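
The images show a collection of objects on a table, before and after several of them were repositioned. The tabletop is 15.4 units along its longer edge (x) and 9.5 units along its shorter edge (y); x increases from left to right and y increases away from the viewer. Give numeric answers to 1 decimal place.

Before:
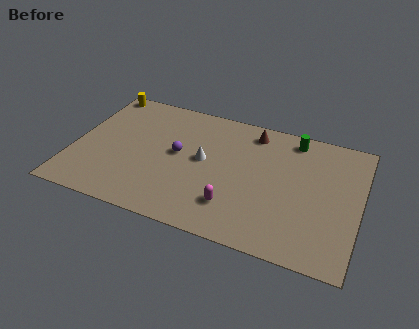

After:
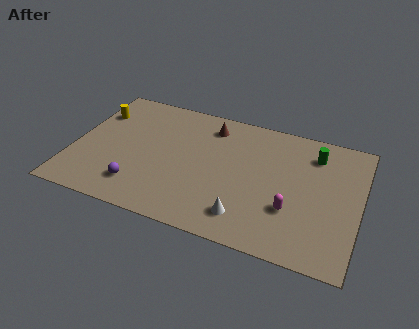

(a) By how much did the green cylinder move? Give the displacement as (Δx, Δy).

(1.2, -0.8)

The green cylinder was at about (11.6, 8.3) and moved to about (12.8, 7.5).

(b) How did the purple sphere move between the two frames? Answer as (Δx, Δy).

(-1.8, -3.1)

The purple sphere was at about (5.6, 5.1) and moved to about (3.8, 2.0).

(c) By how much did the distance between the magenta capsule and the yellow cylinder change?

+1.4

They were about 10.2 units apart before and 11.6 after — 1.4 units further apart.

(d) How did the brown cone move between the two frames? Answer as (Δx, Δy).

(-2.3, -0.3)

The brown cone was at about (9.4, 8.1) and moved to about (7.1, 7.8).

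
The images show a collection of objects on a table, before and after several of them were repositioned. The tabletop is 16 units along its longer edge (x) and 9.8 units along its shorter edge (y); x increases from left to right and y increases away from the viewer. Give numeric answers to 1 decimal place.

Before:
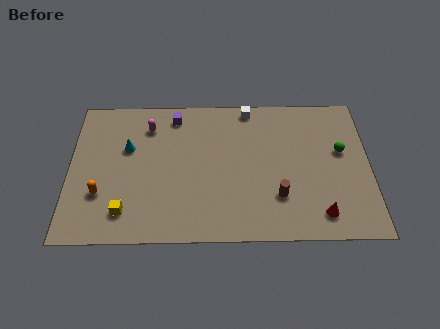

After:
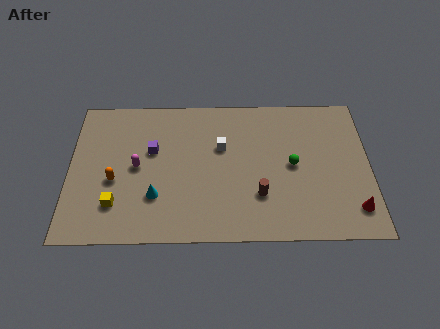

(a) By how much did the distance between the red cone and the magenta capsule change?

+0.9

They were about 11.0 units apart before and 11.9 after — 0.9 units further apart.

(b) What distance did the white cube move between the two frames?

3.1

From (9.6, 8.9) to (8.1, 6.2), the white cube covered √(1.5² + 2.7²) ≈ 3.1 units.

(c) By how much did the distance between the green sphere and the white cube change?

-1.8

Before: roughly 5.8 units apart; after: 4.0. That's 1.8 units closer together.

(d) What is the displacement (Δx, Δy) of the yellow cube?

(-0.5, 0.5)

The yellow cube started near (3.0, 1.9) and ended near (2.5, 2.4).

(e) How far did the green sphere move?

2.8

The green sphere was near (14.5, 5.8) before and (11.9, 4.9) after, so it travelled √(2.6² + 0.9²) ≈ 2.8 units.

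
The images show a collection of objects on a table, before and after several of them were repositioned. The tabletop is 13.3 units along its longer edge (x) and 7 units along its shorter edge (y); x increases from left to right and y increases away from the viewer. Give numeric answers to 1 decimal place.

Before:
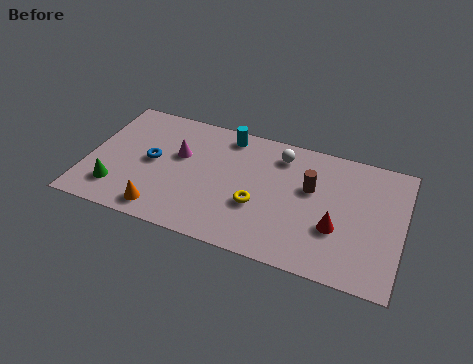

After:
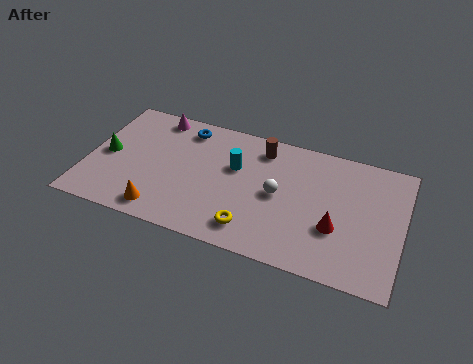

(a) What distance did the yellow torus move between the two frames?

1.3

The yellow torus moved from about (7.3, 2.6) to (7.2, 1.3), a distance of √(0.1² + 1.3²) ≈ 1.3.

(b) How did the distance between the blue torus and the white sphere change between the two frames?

-0.9

The distance was about 5.7 in the first image and 4.8 in the second, so they moved 0.9 units closer together.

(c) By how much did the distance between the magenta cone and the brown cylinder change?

-1.0

The distance was about 5.6 in the first image and 4.6 in the second, so they moved 1.0 units closer together.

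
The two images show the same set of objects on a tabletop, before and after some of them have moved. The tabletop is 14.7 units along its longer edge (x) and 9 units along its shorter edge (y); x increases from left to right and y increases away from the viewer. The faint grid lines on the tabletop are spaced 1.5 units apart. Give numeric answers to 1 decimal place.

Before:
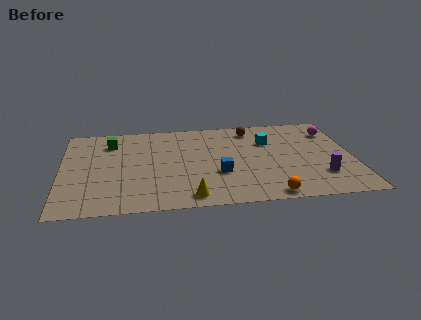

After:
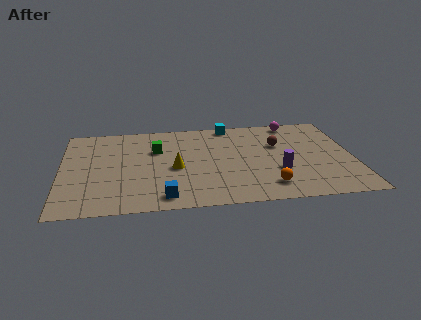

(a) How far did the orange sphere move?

0.9

The orange sphere moved from about (10.3, 0.8) to (10.3, 1.7), a distance of √(0.0² + 0.9²) ≈ 0.9.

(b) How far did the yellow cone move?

3.0

The yellow cone was near (6.4, 1.1) before and (5.7, 4.0) after, so it travelled √(0.7² + 2.9²) ≈ 3.0 units.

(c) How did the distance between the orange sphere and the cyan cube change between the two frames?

+1.3

Before: roughly 5.4 units apart; after: 6.7. That's 1.3 units further apart.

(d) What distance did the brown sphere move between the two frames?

2.2

From (9.7, 7.6) to (11.0, 5.8), the brown sphere covered √(1.3² + 1.8²) ≈ 2.2 units.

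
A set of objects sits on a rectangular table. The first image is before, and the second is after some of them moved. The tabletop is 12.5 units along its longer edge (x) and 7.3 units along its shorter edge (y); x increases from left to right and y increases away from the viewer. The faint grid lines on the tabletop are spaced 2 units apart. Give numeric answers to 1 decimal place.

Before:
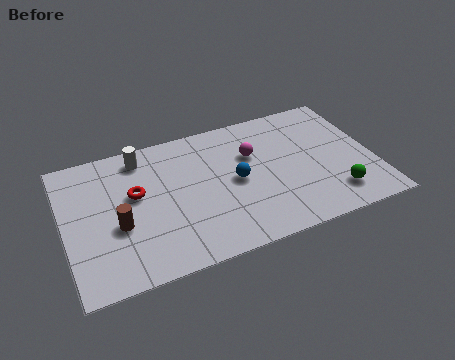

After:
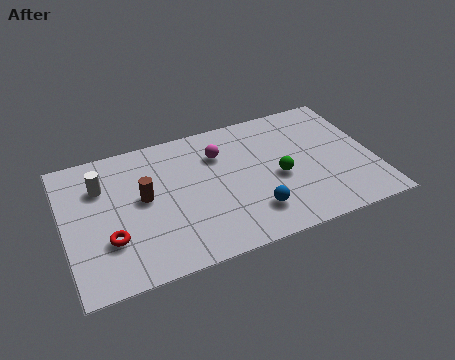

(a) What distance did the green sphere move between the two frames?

2.7

The green sphere moved from about (10.7, 1.5) to (8.6, 3.2), a distance of √(2.1² + 1.7²) ≈ 2.7.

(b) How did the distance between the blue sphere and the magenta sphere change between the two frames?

+2.3

The distance was about 1.4 in the first image and 3.7 in the second, so they moved 2.3 units further apart.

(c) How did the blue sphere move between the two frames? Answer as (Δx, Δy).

(0.5, -1.9)

The blue sphere started near (6.9, 3.6) and ended near (7.4, 1.7).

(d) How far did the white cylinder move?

2.0

The white cylinder was near (3.3, 6.2) before and (1.6, 5.2) after, so it travelled √(1.7² + 1.0²) ≈ 2.0 units.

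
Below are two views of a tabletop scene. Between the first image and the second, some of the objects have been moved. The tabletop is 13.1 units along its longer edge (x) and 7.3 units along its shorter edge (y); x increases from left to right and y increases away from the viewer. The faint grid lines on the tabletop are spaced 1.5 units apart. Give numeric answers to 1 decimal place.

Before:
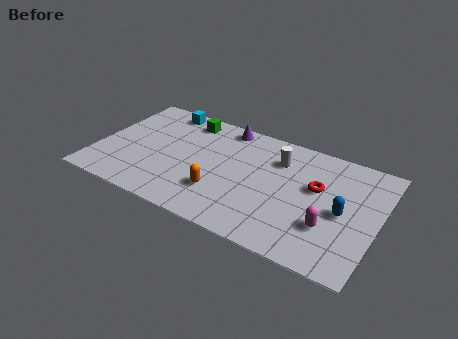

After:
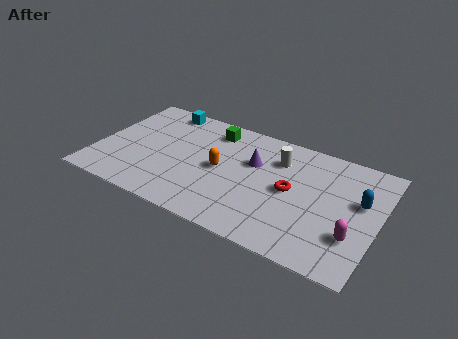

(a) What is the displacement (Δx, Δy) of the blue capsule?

(0.7, 1.0)

The blue capsule started near (11.5, 3.4) and ended near (12.2, 4.4).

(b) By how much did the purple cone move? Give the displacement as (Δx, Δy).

(1.6, -1.8)

From the two frames, the purple cone sits at roughly (5.6, 6.5) before and (7.2, 4.7) after.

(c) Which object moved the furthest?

the purple cone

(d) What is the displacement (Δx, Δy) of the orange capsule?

(-0.2, 1.5)

The orange capsule was at about (6.0, 2.1) and moved to about (5.8, 3.6).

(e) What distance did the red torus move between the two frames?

1.3

The red torus was near (10.2, 4.4) before and (9.1, 3.7) after, so it travelled √(1.1² + 0.7²) ≈ 1.3 units.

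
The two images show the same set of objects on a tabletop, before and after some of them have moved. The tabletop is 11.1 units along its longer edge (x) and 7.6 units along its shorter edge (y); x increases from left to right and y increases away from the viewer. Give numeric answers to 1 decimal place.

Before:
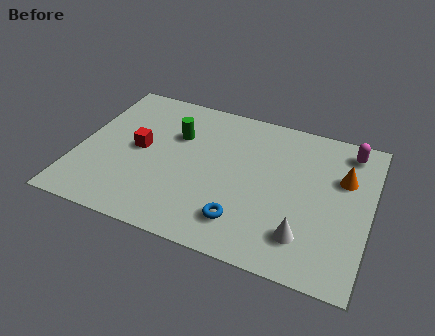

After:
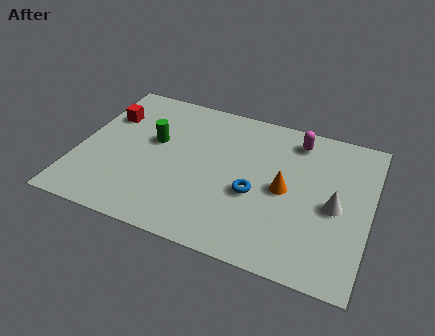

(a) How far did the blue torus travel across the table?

1.5

From (6.5, 1.6) to (6.8, 3.1), the blue torus covered √(0.3² + 1.5²) ≈ 1.5 units.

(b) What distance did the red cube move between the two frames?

2.0

From (2.3, 3.9) to (0.9, 5.3), the red cube covered √(1.4² + 1.4²) ≈ 2.0 units.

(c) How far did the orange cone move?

2.5

The orange cone moved from about (10.0, 5.0) to (7.9, 3.7), a distance of √(2.1² + 1.3²) ≈ 2.5.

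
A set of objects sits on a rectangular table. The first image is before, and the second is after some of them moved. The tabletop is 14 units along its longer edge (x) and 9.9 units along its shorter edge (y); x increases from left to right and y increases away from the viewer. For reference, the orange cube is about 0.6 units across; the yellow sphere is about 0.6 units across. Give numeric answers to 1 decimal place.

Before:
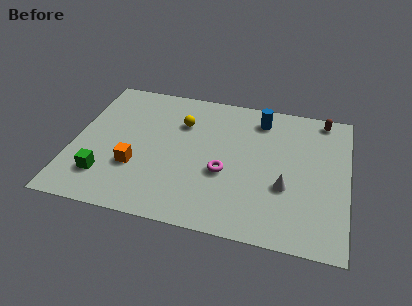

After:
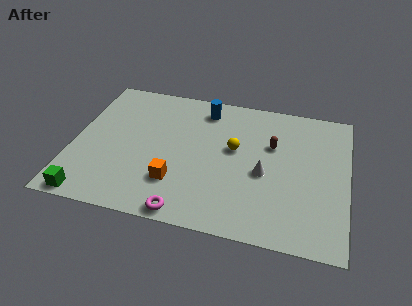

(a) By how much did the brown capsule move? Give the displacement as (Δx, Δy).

(-2.5, -2.5)

The brown capsule started near (12.6, 8.9) and ended near (10.1, 6.4).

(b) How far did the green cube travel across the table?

1.6

From (1.8, 2.3) to (1.2, 0.8), the green cube covered √(0.6² + 1.5²) ≈ 1.6 units.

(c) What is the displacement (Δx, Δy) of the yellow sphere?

(2.8, -1.3)

The yellow sphere started near (5.4, 7.0) and ended near (8.2, 5.7).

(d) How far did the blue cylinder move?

2.9

From (9.4, 8.2) to (6.5, 8.3), the blue cylinder covered √(2.9² + 0.1²) ≈ 2.9 units.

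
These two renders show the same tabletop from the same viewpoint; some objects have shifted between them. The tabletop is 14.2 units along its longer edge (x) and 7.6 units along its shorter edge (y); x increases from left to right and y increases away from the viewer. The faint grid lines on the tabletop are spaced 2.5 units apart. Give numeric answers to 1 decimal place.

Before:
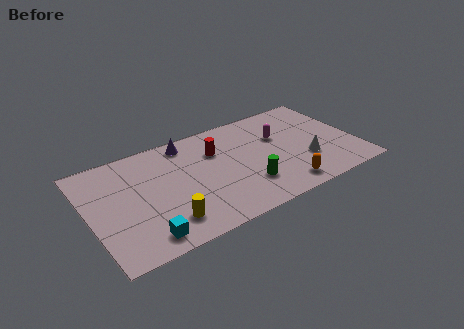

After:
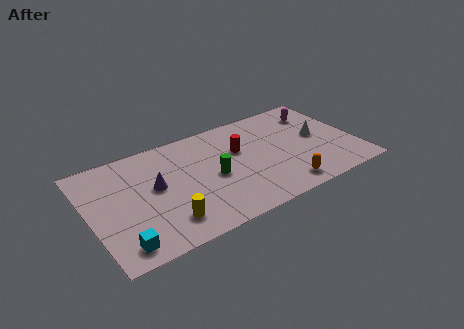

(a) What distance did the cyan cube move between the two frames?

1.2

The cyan cube was near (2.5, 1.1) before and (1.3, 1.1) after, so it travelled √(1.2² + 0.0²) ≈ 1.2 units.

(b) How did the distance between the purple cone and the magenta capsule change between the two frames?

+4.2

They were about 5.1 units apart before and 9.3 after — 4.2 units further apart.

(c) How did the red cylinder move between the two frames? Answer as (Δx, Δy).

(1.2, -0.5)

The red cylinder started near (6.9, 5.3) and ended near (8.1, 4.8).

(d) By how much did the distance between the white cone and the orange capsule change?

+1.7

The distance was about 2.1 in the first image and 3.8 in the second, so they moved 1.7 units further apart.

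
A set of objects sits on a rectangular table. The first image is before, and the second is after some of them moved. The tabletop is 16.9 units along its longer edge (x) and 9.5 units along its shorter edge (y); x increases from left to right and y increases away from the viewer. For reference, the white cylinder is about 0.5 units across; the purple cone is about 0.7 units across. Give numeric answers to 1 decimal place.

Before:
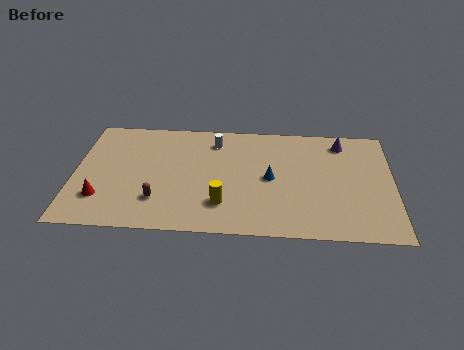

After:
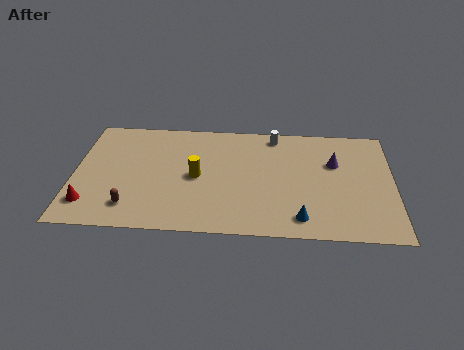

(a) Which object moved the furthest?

the blue cone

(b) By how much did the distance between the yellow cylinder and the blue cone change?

+2.9

The distance was about 3.4 in the first image and 6.3 in the second, so they moved 2.9 units further apart.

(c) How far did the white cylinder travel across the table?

3.3

The white cylinder moved from about (7.4, 7.7) to (10.6, 8.4), a distance of √(3.2² + 0.7²) ≈ 3.3.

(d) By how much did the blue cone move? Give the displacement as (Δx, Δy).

(1.6, -3.2)

From the two frames, the blue cone sits at roughly (10.4, 4.7) before and (12.0, 1.5) after.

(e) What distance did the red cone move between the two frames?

0.8

From (1.5, 2.5) to (0.9, 2.0), the red cone covered √(0.6² + 0.5²) ≈ 0.8 units.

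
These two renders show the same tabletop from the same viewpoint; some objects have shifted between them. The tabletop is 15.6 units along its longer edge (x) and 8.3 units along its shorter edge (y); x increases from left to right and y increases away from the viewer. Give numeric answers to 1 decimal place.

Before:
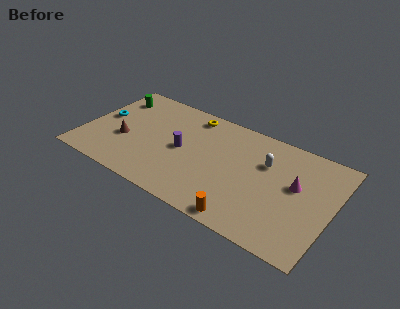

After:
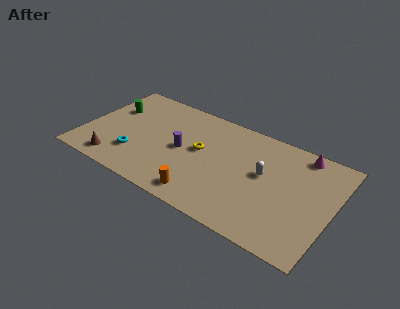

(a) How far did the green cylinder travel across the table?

1.0

The green cylinder moved from about (1.3, 6.5) to (1.4, 5.5), a distance of √(0.1² + 1.0²) ≈ 1.0.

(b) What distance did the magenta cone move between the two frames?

2.6

The magenta cone was near (13.3, 4.8) before and (13.3, 7.4) after, so it travelled √(0.0² + 2.6²) ≈ 2.6 units.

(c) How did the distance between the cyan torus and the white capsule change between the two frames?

-2.2

The distance was about 10.4 in the first image and 8.2 in the second, so they moved 2.2 units closer together.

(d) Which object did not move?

the purple cylinder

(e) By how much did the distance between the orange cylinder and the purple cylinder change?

-2.2

They were about 5.6 units apart before and 3.4 after — 2.2 units closer together.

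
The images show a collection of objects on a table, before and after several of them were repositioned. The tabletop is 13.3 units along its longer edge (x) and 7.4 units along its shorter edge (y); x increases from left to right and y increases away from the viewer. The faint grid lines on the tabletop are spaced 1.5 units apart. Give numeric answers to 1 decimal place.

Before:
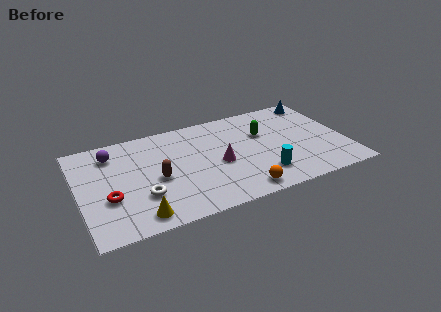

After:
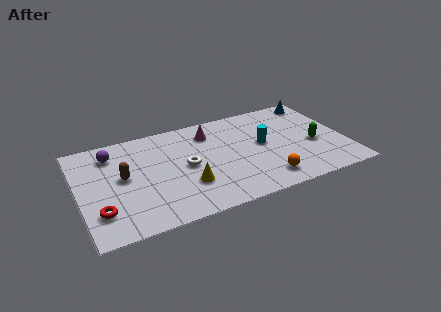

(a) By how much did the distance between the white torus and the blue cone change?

-2.7

The distance was about 10.2 in the first image and 7.5 in the second, so they moved 2.7 units closer together.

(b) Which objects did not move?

the purple sphere and the blue cone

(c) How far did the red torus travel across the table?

0.9

The red torus moved from about (1.4, 2.7) to (0.9, 1.9), a distance of √(0.5² + 0.8²) ≈ 0.9.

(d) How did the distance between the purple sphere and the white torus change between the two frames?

+0.3

The distance was about 3.8 in the first image and 4.1 in the second, so they moved 0.3 units further apart.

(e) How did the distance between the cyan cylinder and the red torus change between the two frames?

+1.0

They were about 7.6 units apart before and 8.6 after — 1.0 units further apart.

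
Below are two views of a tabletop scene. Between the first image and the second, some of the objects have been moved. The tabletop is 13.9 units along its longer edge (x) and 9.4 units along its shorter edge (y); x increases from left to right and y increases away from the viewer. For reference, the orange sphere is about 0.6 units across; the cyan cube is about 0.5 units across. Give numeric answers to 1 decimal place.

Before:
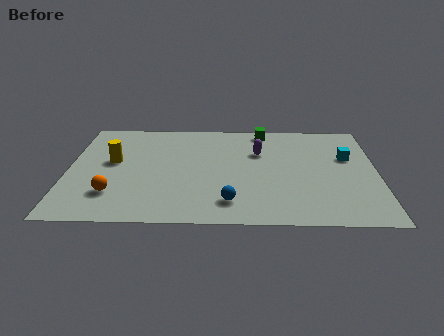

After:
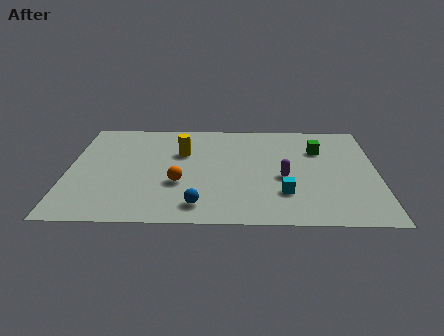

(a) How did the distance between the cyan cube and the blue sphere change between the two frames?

-2.7

They were about 6.7 units apart before and 4.0 after — 2.7 units closer together.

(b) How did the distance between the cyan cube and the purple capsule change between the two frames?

-2.6

Before: roughly 4.0 units apart; after: 1.4. That's 2.6 units closer together.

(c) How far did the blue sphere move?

1.4

The blue sphere was near (7.3, 1.8) before and (5.9, 1.5) after, so it travelled √(1.4² + 0.3²) ≈ 1.4 units.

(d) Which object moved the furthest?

the cyan cube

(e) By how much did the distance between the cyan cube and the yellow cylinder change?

-4.8

The distance was about 10.6 in the first image and 5.8 in the second, so they moved 4.8 units closer together.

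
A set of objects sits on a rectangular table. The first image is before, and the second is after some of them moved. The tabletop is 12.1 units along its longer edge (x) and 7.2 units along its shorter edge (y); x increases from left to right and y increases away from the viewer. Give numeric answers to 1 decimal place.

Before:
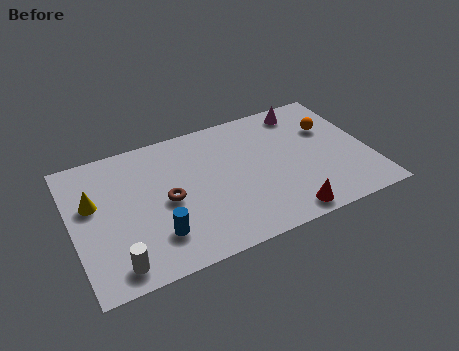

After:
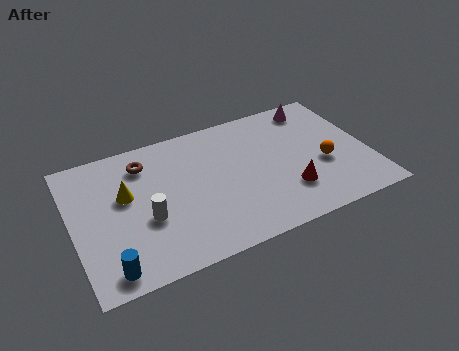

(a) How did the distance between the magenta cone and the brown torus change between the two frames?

+0.6

Before: roughly 6.6 units apart; after: 7.2. That's 0.6 units further apart.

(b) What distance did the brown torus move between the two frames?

2.4

From (3.8, 3.4) to (3.1, 5.7), the brown torus covered √(0.7² + 2.3²) ≈ 2.4 units.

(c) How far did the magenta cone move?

0.5

From (9.8, 6.2) to (10.3, 6.2), the magenta cone covered √(0.5² + 0.0²) ≈ 0.5 units.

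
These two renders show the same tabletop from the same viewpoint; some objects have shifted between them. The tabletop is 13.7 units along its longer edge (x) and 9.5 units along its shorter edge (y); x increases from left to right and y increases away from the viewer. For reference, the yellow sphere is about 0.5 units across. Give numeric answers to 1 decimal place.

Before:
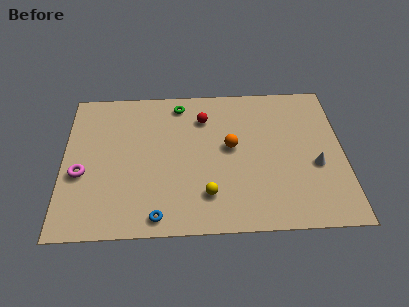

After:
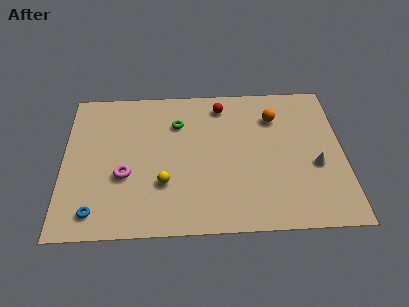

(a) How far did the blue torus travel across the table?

3.0

The blue torus moved from about (4.6, 1.0) to (1.6, 1.4), a distance of √(3.0² + 0.4²) ≈ 3.0.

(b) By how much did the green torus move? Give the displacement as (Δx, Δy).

(-0.1, -1.3)

The green torus was at about (5.7, 8.2) and moved to about (5.6, 6.9).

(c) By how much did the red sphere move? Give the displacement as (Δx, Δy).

(0.9, 0.8)

The red sphere started near (6.9, 7.2) and ended near (7.8, 8.0).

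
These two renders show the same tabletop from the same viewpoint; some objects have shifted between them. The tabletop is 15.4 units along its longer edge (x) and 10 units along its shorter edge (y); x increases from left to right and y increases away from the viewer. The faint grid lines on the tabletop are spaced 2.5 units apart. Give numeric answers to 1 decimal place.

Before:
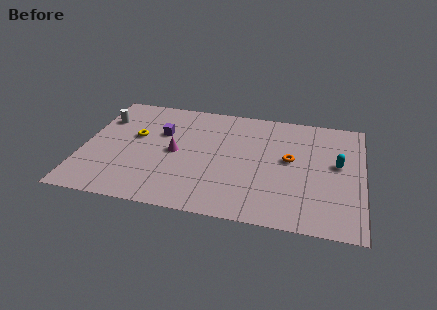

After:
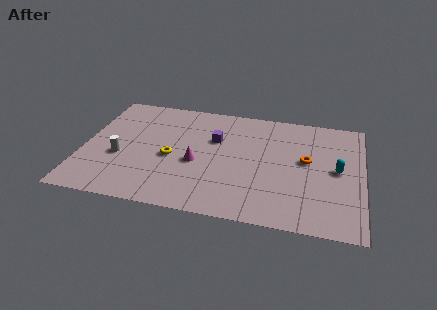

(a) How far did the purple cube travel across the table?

3.0

The purple cube moved from about (4.2, 6.5) to (7.2, 6.5), a distance of √(3.0² + 0.0²) ≈ 3.0.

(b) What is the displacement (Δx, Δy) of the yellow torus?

(2.1, -1.5)

The yellow torus started near (2.8, 5.9) and ended near (4.9, 4.4).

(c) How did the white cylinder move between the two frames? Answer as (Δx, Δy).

(1.2, -3.3)

The white cylinder started near (0.9, 7.2) and ended near (2.1, 3.9).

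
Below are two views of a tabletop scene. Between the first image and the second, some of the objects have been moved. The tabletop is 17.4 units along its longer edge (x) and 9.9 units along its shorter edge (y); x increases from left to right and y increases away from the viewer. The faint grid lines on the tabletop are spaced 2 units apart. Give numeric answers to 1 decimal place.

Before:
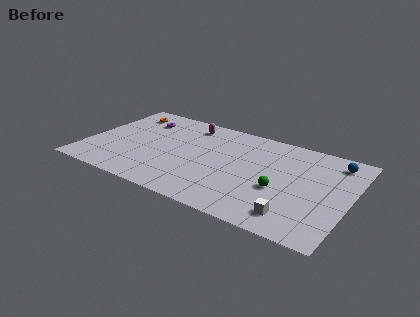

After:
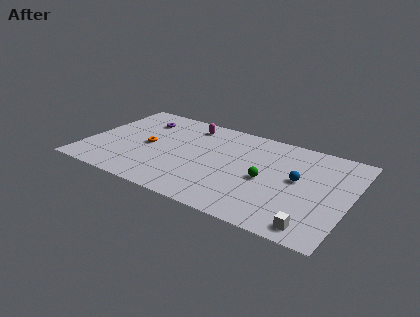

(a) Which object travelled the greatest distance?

the orange torus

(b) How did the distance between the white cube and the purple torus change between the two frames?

+1.4

They were about 12.6 units apart before and 14.0 after — 1.4 units further apart.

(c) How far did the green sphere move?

1.2

From (13.0, 3.9) to (12.0, 4.5), the green sphere covered √(1.0² + 0.6²) ≈ 1.2 units.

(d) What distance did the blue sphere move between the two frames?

3.6

The blue sphere moved from about (16.1, 8.3) to (14.0, 5.4), a distance of √(2.1² + 2.9²) ≈ 3.6.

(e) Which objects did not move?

the magenta capsule and the purple torus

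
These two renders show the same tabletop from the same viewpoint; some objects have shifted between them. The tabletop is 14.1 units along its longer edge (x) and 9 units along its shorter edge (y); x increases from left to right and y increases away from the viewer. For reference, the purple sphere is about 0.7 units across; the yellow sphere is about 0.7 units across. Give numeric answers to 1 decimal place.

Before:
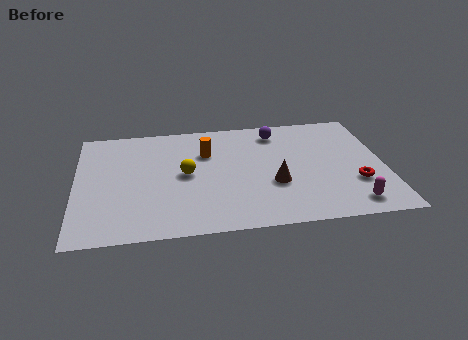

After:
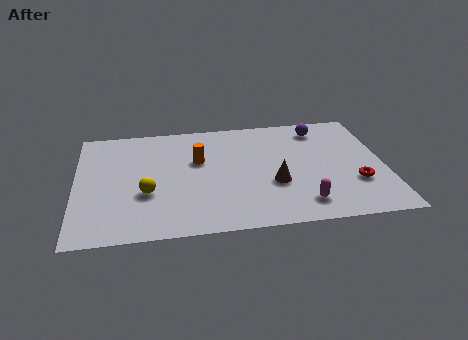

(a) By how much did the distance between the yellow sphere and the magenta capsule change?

-0.9

They were about 8.1 units apart before and 7.2 after — 0.9 units closer together.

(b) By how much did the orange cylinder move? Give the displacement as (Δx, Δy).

(-0.4, -0.6)

The orange cylinder started near (6.0, 6.2) and ended near (5.6, 5.6).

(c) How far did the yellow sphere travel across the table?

2.2

The yellow sphere moved from about (5.0, 4.6) to (3.2, 3.3), a distance of √(1.8² + 1.3²) ≈ 2.2.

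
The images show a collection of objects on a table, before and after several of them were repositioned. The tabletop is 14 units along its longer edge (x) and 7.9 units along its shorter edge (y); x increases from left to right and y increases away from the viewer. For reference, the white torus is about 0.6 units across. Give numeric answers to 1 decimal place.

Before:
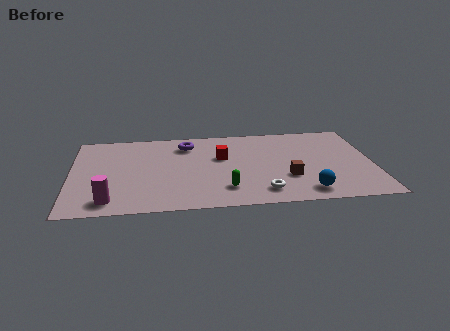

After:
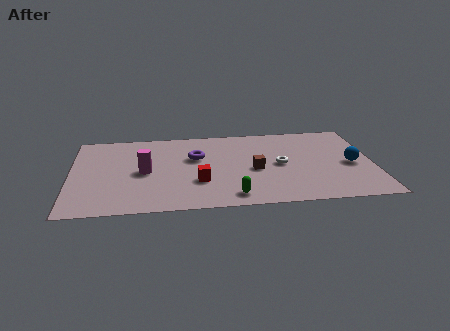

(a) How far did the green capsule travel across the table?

0.8

The green capsule was near (7.1, 1.8) before and (7.4, 1.1) after, so it travelled √(0.3² + 0.7²) ≈ 0.8 units.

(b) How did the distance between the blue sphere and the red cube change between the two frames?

+1.9

They were about 5.3 units apart before and 7.2 after — 1.9 units further apart.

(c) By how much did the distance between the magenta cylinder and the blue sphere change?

+0.6

They were about 9.0 units apart before and 9.6 after — 0.6 units further apart.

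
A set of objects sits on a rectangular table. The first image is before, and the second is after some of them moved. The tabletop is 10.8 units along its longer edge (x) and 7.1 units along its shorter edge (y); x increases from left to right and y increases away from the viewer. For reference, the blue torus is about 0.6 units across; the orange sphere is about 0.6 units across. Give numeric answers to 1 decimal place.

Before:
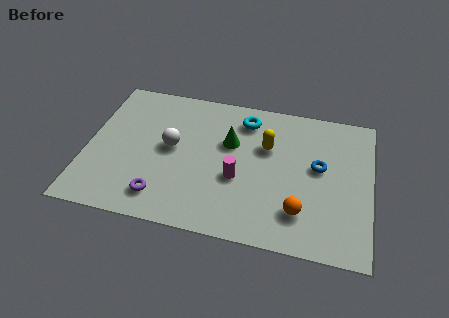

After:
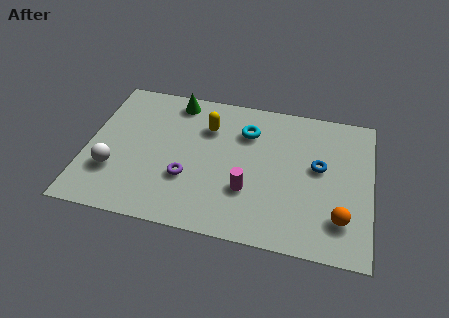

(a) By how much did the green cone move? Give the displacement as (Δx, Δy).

(-2.2, 1.7)

The green cone started near (5.4, 4.5) and ended near (3.2, 6.2).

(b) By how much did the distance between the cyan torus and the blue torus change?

-0.4

The distance was about 3.4 in the first image and 3.0 in the second, so they moved 0.4 units closer together.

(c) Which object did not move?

the blue torus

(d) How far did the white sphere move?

2.6

From (3.2, 3.8) to (1.1, 2.2), the white sphere covered √(2.1² + 1.6²) ≈ 2.6 units.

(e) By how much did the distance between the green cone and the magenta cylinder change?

+3.2

The distance was about 1.7 in the first image and 4.9 in the second, so they moved 3.2 units further apart.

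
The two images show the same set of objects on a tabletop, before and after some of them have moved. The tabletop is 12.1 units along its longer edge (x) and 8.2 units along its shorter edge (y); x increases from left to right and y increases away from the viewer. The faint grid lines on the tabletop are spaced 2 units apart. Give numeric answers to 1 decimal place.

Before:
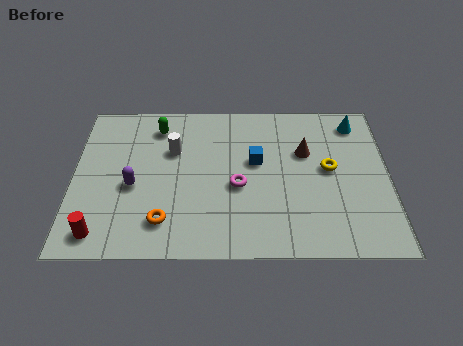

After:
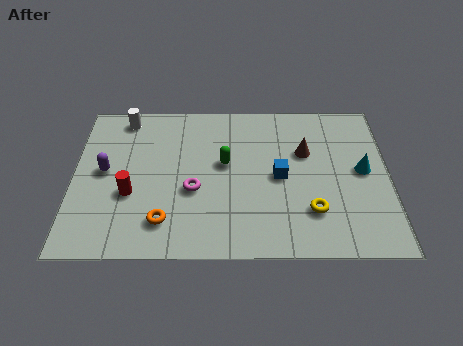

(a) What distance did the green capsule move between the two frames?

3.3

From (3.2, 6.7) to (5.8, 4.7), the green capsule covered √(2.6² + 2.0²) ≈ 3.3 units.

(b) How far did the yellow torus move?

2.3

From (9.8, 4.4) to (9.1, 2.2), the yellow torus covered √(0.7² + 2.2²) ≈ 2.3 units.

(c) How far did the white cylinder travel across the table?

2.6

From (3.8, 5.4) to (1.9, 7.2), the white cylinder covered √(1.9² + 1.8²) ≈ 2.6 units.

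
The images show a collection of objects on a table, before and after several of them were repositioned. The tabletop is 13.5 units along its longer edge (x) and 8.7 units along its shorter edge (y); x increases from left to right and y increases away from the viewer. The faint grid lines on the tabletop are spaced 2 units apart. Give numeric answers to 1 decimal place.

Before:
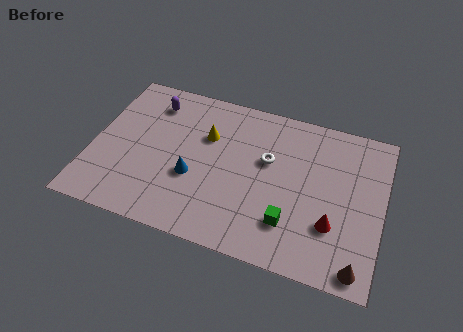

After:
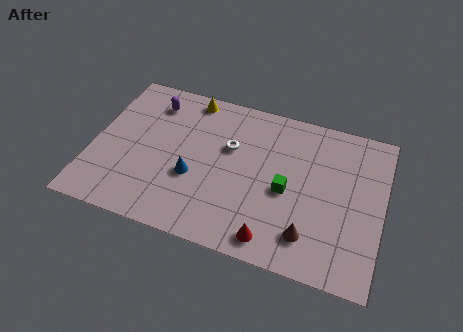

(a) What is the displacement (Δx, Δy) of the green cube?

(-0.3, 1.7)

From the two frames, the green cube sits at roughly (9.4, 2.2) before and (9.1, 3.9) after.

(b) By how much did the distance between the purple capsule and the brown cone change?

-2.4

The distance was about 11.8 in the first image and 9.4 in the second, so they moved 2.4 units closer together.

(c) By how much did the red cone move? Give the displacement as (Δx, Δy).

(-2.6, -1.6)

The red cone was at about (11.3, 2.7) and moved to about (8.7, 1.1).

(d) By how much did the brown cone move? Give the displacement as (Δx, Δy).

(-2.3, 0.9)

From the two frames, the brown cone sits at roughly (12.6, 0.9) before and (10.3, 1.8) after.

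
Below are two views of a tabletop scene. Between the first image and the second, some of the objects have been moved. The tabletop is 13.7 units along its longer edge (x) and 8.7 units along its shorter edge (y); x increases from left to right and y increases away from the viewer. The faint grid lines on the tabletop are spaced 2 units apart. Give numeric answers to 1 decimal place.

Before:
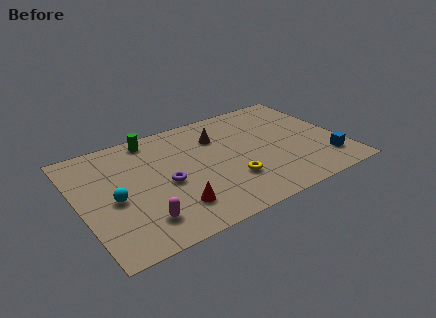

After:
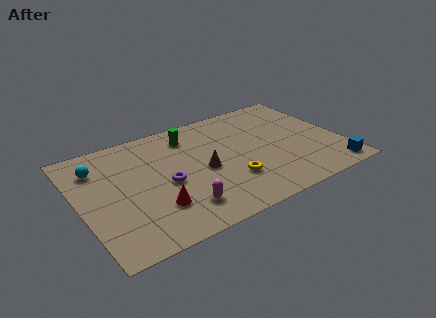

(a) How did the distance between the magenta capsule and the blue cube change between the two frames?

-1.8

Before: roughly 9.8 units apart; after: 8.0. That's 1.8 units closer together.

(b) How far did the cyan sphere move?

2.7

The cyan sphere moved from about (1.7, 3.9) to (1.2, 6.6), a distance of √(0.5² + 2.7²) ≈ 2.7.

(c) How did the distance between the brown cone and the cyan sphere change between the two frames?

-0.5

Before: roughly 6.3 units apart; after: 5.8. That's 0.5 units closer together.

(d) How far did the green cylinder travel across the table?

2.0

The green cylinder was near (4.2, 7.7) before and (6.1, 7.0) after, so it travelled √(1.9² + 0.7²) ≈ 2.0 units.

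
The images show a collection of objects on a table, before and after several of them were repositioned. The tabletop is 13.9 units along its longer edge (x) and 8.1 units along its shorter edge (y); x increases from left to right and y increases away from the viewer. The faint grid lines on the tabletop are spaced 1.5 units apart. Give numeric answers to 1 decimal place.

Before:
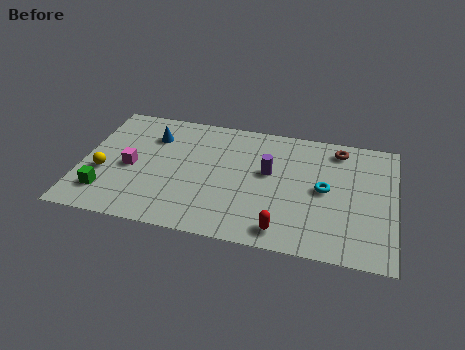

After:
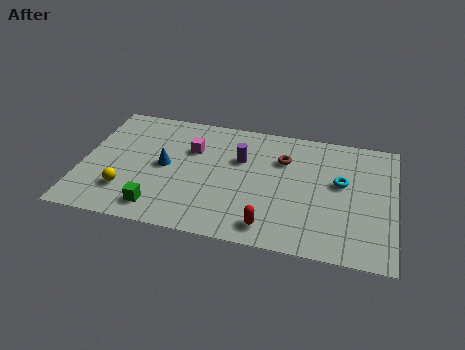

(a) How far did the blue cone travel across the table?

2.0

From (3.0, 6.0) to (3.7, 4.1), the blue cone covered √(0.7² + 1.9²) ≈ 2.0 units.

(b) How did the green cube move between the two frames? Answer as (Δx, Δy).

(2.4, -0.5)

The green cube was at about (1.2, 1.8) and moved to about (3.6, 1.3).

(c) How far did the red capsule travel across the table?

0.6

From (9.1, 1.1) to (8.5, 1.2), the red capsule covered √(0.6² + 0.1²) ≈ 0.6 units.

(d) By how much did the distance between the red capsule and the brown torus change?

-1.7

They were about 6.2 units apart before and 4.5 after — 1.7 units closer together.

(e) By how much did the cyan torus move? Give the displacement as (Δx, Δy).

(0.7, 0.6)

From the two frames, the cyan torus sits at roughly (10.8, 4.1) before and (11.5, 4.7) after.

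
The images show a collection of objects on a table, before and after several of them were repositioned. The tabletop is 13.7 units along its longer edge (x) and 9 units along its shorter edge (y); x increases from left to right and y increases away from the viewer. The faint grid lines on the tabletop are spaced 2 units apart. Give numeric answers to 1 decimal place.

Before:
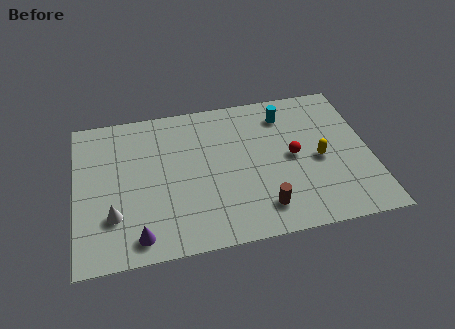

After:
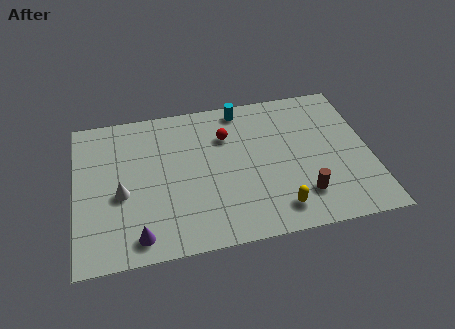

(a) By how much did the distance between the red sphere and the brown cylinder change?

+2.2

The distance was about 3.2 in the first image and 5.4 in the second, so they moved 2.2 units further apart.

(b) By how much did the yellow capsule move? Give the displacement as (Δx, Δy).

(-2.1, -2.6)

The yellow capsule started near (11.3, 4.1) and ended near (9.2, 1.5).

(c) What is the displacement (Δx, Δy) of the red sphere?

(-3.0, 1.9)

The red sphere started near (10.1, 4.5) and ended near (7.1, 6.4).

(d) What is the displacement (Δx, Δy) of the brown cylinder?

(1.9, 0.4)

From the two frames, the brown cylinder sits at roughly (8.5, 1.7) before and (10.4, 2.1) after.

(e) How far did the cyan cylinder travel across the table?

2.2

The cyan cylinder was near (9.9, 7.2) before and (7.9, 8.0) after, so it travelled √(2.0² + 0.8²) ≈ 2.2 units.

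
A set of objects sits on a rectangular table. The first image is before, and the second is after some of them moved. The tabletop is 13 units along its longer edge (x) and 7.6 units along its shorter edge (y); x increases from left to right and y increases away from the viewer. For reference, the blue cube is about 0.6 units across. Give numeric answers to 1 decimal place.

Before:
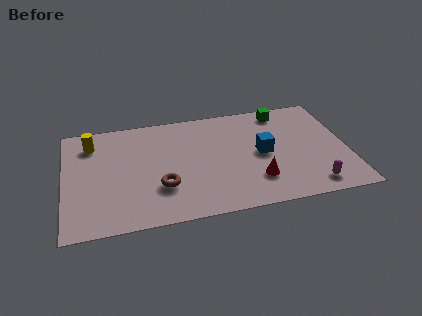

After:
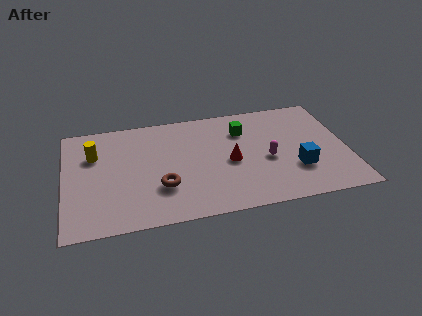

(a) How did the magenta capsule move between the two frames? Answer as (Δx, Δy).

(-1.9, 2.2)

From the two frames, the magenta capsule sits at roughly (11.2, 1.1) before and (9.3, 3.3) after.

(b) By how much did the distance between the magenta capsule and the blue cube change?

-1.8

They were about 3.4 units apart before and 1.6 after — 1.8 units closer together.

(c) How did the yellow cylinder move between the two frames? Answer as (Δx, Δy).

(0.1, -0.8)

The yellow cylinder was at about (1.3, 6.0) and moved to about (1.4, 5.2).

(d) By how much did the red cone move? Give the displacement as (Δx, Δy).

(-1.1, 1.5)

From the two frames, the red cone sits at roughly (8.7, 2.0) before and (7.6, 3.5) after.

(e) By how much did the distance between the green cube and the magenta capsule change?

-3.1

Before: roughly 5.6 units apart; after: 2.5. That's 3.1 units closer together.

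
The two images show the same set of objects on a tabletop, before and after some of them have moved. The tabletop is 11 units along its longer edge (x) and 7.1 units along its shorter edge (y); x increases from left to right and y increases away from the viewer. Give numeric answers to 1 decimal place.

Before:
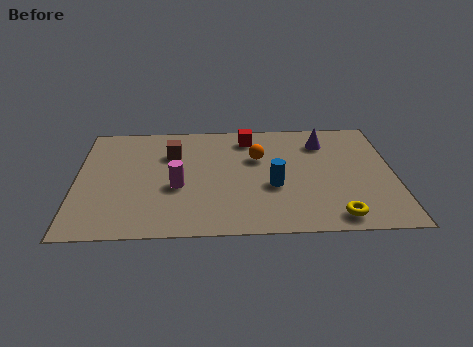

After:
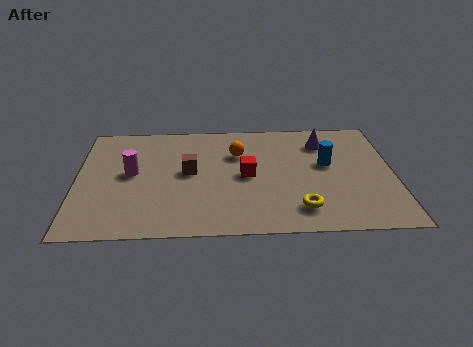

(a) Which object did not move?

the purple cone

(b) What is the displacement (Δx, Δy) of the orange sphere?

(-0.7, 0.3)

From the two frames, the orange sphere sits at roughly (6.3, 4.6) before and (5.6, 4.9) after.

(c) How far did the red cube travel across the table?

2.4

The red cube moved from about (6.0, 5.9) to (5.9, 3.5), a distance of √(0.1² + 2.4²) ≈ 2.4.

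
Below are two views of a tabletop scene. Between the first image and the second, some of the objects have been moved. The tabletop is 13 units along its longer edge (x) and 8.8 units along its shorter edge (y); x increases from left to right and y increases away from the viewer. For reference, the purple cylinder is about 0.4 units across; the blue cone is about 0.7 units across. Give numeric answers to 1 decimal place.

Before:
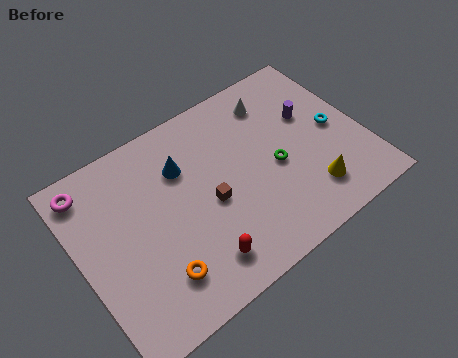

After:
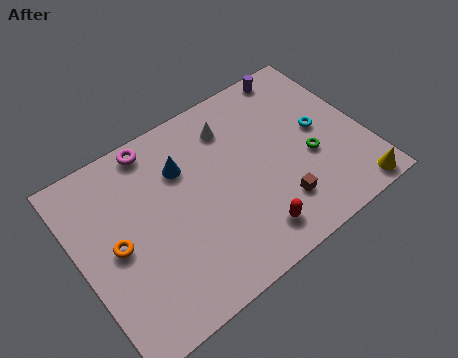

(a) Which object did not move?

the blue cone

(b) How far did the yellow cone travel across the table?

2.1

From (10.1, 1.9) to (11.9, 0.8), the yellow cone covered √(1.8² + 1.1²) ≈ 2.1 units.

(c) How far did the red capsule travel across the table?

2.4

The red capsule moved from about (4.8, 1.6) to (7.2, 1.5), a distance of √(2.4² + 0.1²) ≈ 2.4.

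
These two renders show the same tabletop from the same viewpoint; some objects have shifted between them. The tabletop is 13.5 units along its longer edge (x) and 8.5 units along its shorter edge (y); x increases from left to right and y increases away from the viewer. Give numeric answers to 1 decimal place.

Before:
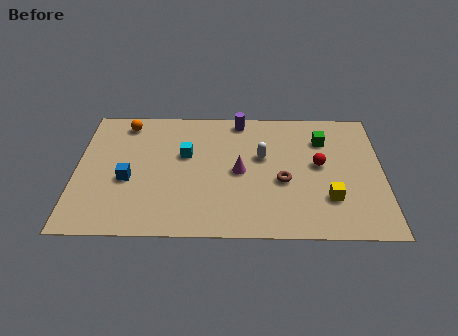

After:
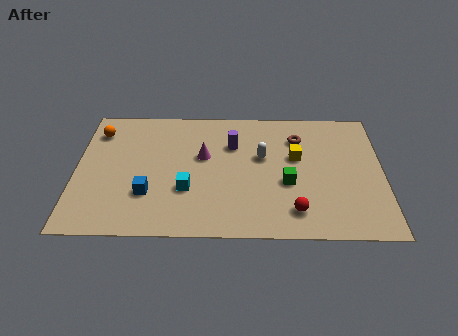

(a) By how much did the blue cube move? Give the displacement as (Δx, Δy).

(0.9, -0.9)

The blue cube started near (2.3, 3.5) and ended near (3.2, 2.6).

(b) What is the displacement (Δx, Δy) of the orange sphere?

(-1.2, -0.6)

The orange sphere was at about (2.1, 7.3) and moved to about (0.9, 6.7).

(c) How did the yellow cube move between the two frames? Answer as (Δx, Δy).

(-1.4, 2.7)

The yellow cube started near (11.1, 2.4) and ended near (9.7, 5.1).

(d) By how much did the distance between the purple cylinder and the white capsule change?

-1.2

The distance was about 2.7 in the first image and 1.5 in the second, so they moved 1.2 units closer together.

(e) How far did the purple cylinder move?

1.7

The purple cylinder moved from about (7.2, 7.6) to (6.9, 5.9), a distance of √(0.3² + 1.7²) ≈ 1.7.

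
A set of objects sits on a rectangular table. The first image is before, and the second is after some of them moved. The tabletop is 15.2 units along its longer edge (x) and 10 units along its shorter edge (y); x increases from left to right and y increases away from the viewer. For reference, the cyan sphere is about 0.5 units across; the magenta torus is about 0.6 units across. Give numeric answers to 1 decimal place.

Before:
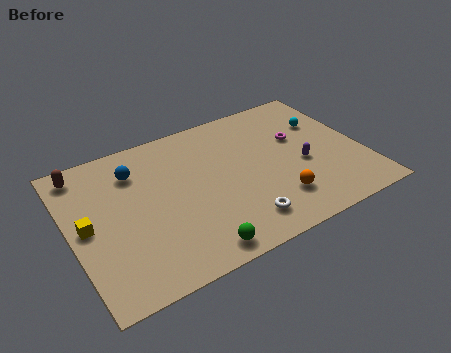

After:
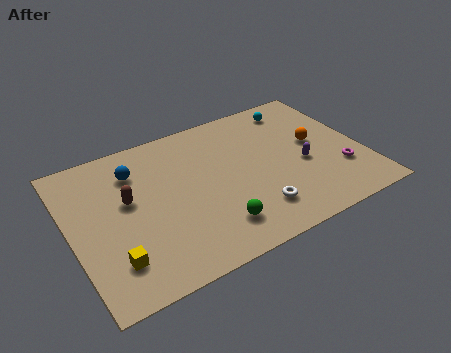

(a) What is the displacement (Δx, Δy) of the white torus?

(0.8, 0.4)

The white torus started near (8.3, 1.8) and ended near (9.1, 2.2).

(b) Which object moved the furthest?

the orange sphere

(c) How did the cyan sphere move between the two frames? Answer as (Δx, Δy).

(-1.2, 1.7)

The cyan sphere was at about (13.6, 6.8) and moved to about (12.4, 8.5).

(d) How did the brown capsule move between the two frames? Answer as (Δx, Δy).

(2.0, -2.9)

The brown capsule was at about (1.0, 8.7) and moved to about (3.0, 5.8).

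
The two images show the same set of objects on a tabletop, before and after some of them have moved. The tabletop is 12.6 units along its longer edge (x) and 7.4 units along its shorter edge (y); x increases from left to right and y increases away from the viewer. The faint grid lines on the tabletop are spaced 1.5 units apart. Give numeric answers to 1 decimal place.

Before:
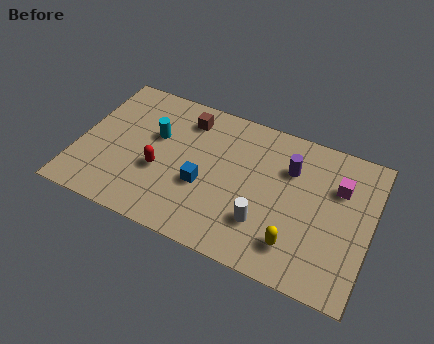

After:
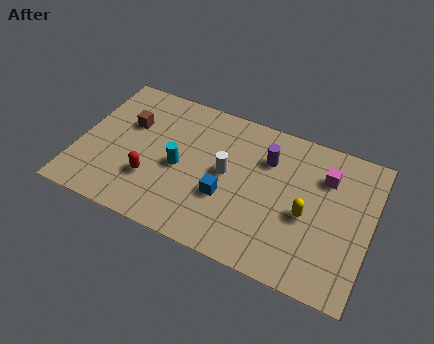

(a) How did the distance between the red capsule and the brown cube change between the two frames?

-0.4

They were about 3.2 units apart before and 2.8 after — 0.4 units closer together.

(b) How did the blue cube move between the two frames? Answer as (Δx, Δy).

(1.0, -0.2)

From the two frames, the blue cube sits at roughly (5.5, 2.9) before and (6.5, 2.7) after.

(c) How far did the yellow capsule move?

1.6

The yellow capsule was near (9.6, 1.6) before and (9.9, 3.2) after, so it travelled √(0.3² + 1.6²) ≈ 1.6 units.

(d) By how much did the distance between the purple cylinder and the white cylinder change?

-1.1

They were about 3.2 units apart before and 2.1 after — 1.1 units closer together.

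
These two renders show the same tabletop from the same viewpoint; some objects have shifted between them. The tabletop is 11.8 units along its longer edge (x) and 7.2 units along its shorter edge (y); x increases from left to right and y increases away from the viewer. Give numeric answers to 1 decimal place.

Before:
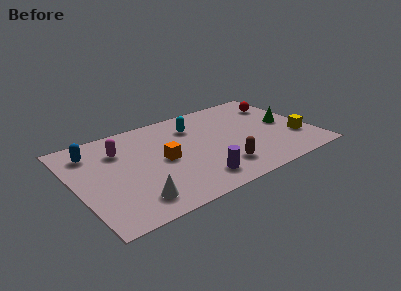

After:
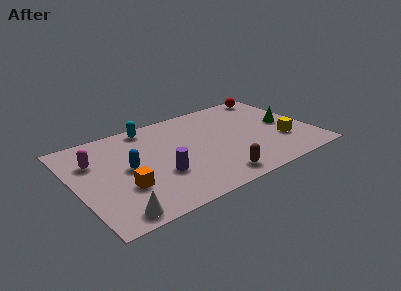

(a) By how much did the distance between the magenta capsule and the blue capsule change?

+0.6

Before: roughly 1.4 units apart; after: 2.0. That's 0.6 units further apart.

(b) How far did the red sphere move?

1.0

The red sphere moved from about (10.7, 5.4) to (10.6, 6.4), a distance of √(0.1² + 1.0²) ≈ 1.0.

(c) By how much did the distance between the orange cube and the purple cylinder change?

-0.8

They were about 2.6 units apart before and 1.8 after — 0.8 units closer together.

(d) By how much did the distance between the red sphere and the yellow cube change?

+0.9

The distance was about 3.2 in the first image and 4.1 in the second, so they moved 0.9 units further apart.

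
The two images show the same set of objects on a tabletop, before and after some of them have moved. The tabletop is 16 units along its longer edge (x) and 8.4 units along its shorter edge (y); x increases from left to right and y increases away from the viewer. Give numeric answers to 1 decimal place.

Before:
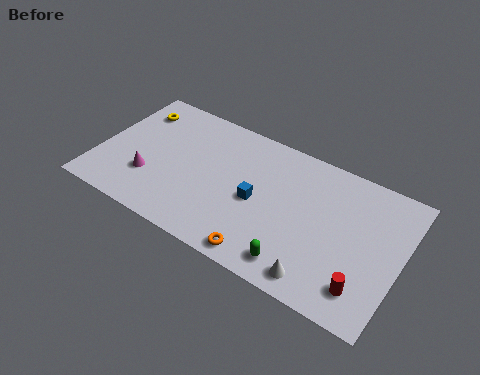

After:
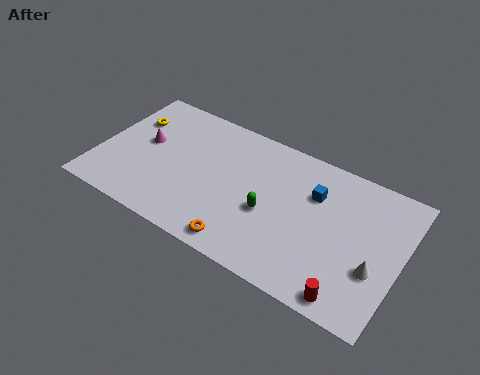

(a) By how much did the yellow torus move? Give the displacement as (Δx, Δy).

(-0.1, -0.7)

From the two frames, the yellow torus sits at roughly (1.4, 6.6) before and (1.3, 5.9) after.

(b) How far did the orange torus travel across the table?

1.1

The orange torus moved from about (9.3, 0.9) to (8.2, 1.0), a distance of √(1.1² + 0.1²) ≈ 1.1.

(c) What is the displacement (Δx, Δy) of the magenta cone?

(-0.6, 2.1)

The magenta cone started near (2.9, 2.6) and ended near (2.3, 4.7).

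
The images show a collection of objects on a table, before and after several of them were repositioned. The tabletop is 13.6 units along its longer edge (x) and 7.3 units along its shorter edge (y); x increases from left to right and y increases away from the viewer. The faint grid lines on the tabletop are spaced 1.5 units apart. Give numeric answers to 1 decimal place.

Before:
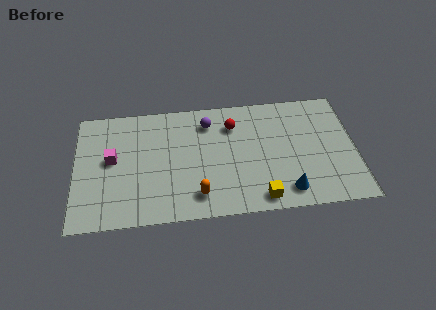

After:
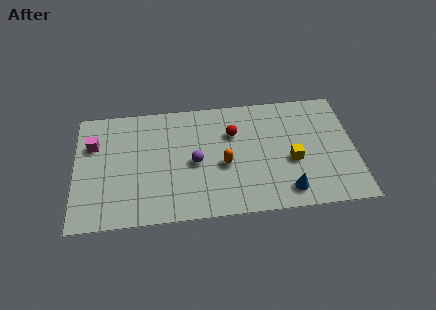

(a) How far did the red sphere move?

0.5

From (7.7, 5.5) to (7.7, 5.0), the red sphere covered √(0.0² + 0.5²) ≈ 0.5 units.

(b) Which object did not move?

the blue cone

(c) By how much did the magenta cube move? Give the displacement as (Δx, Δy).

(-0.9, 1.0)

The magenta cube started near (1.8, 4.0) and ended near (0.9, 5.0).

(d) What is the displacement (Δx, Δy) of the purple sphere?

(-0.7, -2.4)

The purple sphere started near (6.5, 5.8) and ended near (5.8, 3.4).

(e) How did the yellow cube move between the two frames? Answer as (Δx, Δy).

(1.6, 2.1)

From the two frames, the yellow cube sits at roughly (8.9, 0.9) before and (10.5, 3.0) after.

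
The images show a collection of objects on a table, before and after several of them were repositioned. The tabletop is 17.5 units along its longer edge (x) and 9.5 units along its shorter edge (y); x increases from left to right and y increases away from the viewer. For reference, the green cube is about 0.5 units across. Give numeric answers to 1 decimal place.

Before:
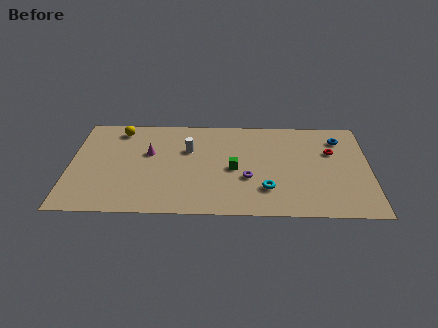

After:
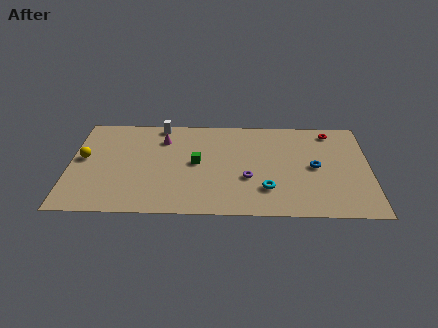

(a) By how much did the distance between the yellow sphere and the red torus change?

+2.2

The distance was about 12.6 in the first image and 14.8 in the second, so they moved 2.2 units further apart.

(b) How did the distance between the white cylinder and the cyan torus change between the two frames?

+2.9

They were about 5.9 units apart before and 8.8 after — 2.9 units further apart.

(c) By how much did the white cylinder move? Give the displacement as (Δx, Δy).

(-1.7, 2.4)

The white cylinder started near (6.9, 6.2) and ended near (5.2, 8.6).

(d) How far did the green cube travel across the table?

2.3

The green cube moved from about (9.6, 4.4) to (7.4, 4.9), a distance of √(2.2² + 0.5²) ≈ 2.3.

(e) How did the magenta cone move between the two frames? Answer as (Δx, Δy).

(0.8, 1.4)

The magenta cone started near (4.6, 5.8) and ended near (5.4, 7.2).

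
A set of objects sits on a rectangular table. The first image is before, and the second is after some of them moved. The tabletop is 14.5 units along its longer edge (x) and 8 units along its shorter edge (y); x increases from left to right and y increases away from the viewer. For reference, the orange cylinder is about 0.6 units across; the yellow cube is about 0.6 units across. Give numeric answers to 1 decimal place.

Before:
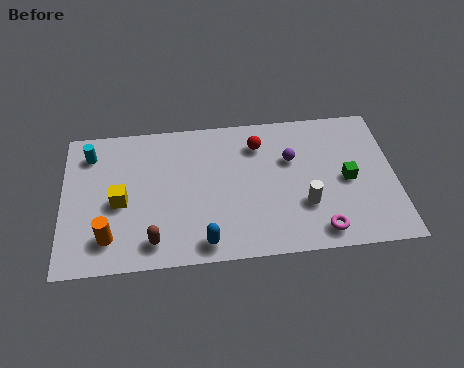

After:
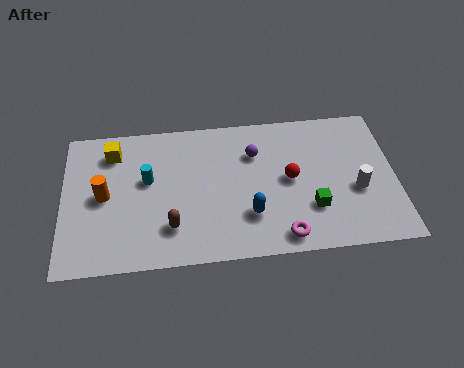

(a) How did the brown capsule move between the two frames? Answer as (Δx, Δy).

(0.8, 0.7)

The brown capsule was at about (3.9, 1.3) and moved to about (4.7, 2.0).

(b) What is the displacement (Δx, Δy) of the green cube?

(-1.6, -1.4)

The green cube started near (12.4, 3.8) and ended near (10.8, 2.4).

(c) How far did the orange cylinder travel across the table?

2.3

The orange cylinder moved from about (2.0, 1.7) to (1.8, 4.0), a distance of √(0.2² + 2.3²) ≈ 2.3.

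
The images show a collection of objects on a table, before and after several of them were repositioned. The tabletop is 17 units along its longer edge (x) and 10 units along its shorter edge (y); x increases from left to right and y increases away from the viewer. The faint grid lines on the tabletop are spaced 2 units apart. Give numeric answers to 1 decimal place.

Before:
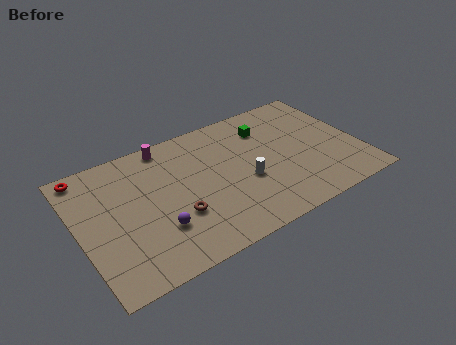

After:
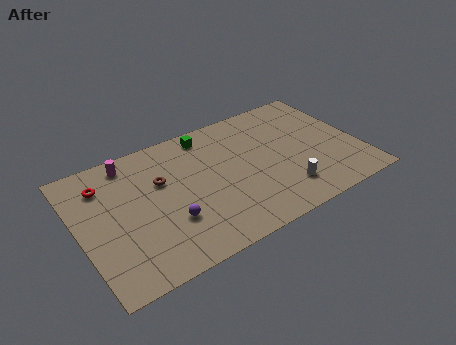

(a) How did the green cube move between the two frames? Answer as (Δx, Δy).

(-3.5, 1.1)

From the two frames, the green cube sits at roughly (11.8, 7.6) before and (8.3, 8.7) after.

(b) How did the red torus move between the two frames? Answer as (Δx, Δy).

(0.9, -1.3)

The red torus was at about (0.9, 9.0) and moved to about (1.8, 7.7).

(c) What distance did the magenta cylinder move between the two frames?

2.3

The magenta cylinder moved from about (5.8, 9.0) to (3.5, 8.7), a distance of √(2.3² + 0.3²) ≈ 2.3.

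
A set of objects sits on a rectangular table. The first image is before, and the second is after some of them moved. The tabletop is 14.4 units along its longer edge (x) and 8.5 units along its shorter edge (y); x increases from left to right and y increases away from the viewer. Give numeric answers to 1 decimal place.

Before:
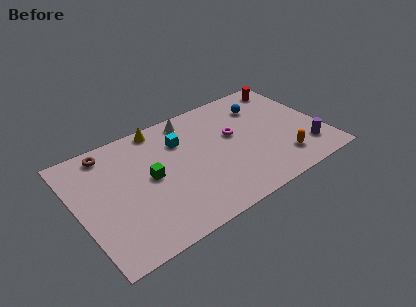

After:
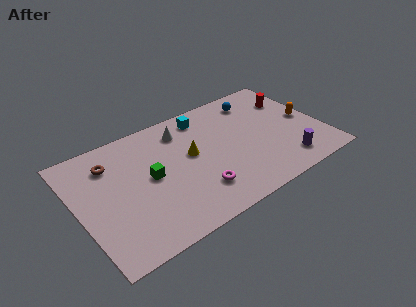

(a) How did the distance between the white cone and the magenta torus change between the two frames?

+1.4

They were about 3.3 units apart before and 4.7 after — 1.4 units further apart.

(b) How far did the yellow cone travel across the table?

3.2

The yellow cone was near (5.3, 7.7) before and (6.7, 4.8) after, so it travelled √(1.4² + 2.9²) ≈ 3.2 units.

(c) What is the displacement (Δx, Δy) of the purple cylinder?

(-1.3, -0.4)

The purple cylinder was at about (13.1, 1.9) and moved to about (11.8, 1.5).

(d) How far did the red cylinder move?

1.2

The red cylinder was near (13.1, 7.3) before and (13.1, 6.1) after, so it travelled √(0.0² + 1.2²) ≈ 1.2 units.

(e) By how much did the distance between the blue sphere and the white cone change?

+0.3

Before: roughly 4.3 units apart; after: 4.6. That's 0.3 units further apart.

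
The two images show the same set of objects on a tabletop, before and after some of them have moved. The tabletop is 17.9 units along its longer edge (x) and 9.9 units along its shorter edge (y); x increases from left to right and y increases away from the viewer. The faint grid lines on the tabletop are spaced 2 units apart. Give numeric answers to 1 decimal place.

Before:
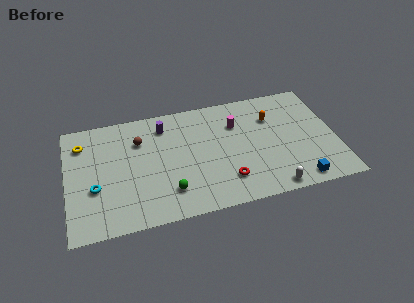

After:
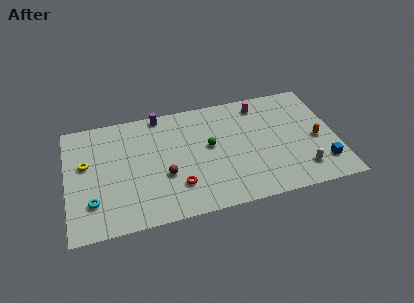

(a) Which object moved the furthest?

the green sphere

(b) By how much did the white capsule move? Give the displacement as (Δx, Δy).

(2.1, 1.1)

The white capsule was at about (13.3, 0.9) and moved to about (15.4, 2.0).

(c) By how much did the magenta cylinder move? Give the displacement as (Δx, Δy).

(1.7, 1.4)

The magenta cylinder started near (11.4, 7.0) and ended near (13.1, 8.4).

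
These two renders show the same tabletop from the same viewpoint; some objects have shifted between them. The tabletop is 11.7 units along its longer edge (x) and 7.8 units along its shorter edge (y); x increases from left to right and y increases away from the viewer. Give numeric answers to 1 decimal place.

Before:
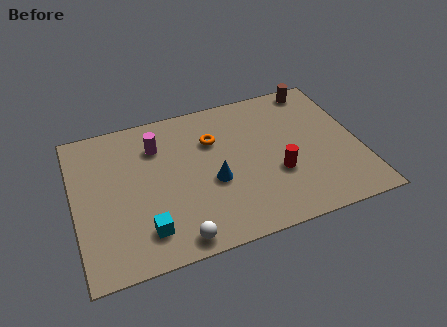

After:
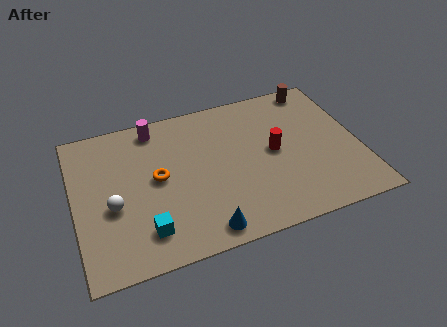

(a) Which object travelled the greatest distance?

the white sphere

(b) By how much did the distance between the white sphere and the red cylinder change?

+2.0

Before: roughly 4.7 units apart; after: 6.7. That's 2.0 units further apart.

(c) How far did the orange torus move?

2.7

The orange torus moved from about (5.8, 5.4) to (3.4, 4.1), a distance of √(2.4² + 1.3²) ≈ 2.7.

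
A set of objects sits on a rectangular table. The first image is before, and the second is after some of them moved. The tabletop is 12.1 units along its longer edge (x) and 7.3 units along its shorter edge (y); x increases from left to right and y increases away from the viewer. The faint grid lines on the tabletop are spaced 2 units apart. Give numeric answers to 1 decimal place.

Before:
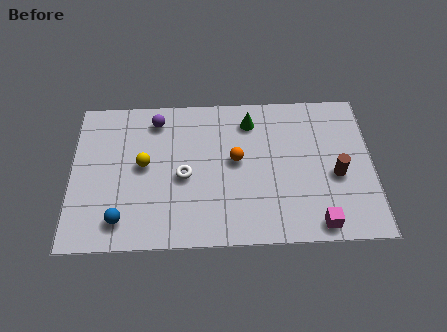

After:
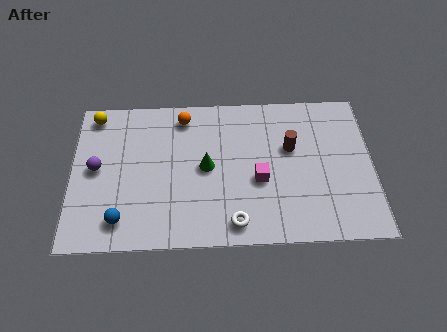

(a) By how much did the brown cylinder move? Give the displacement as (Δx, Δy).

(-1.8, 1.4)

The brown cylinder started near (10.6, 3.1) and ended near (8.8, 4.5).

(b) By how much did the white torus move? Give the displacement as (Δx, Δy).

(2.0, -2.3)

The white torus started near (4.5, 3.3) and ended near (6.5, 1.0).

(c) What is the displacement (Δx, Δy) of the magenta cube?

(-2.3, 2.2)

The magenta cube was at about (9.8, 0.8) and moved to about (7.5, 3.0).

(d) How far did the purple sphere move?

3.3

From (3.4, 6.1) to (1.0, 3.8), the purple sphere covered √(2.4² + 2.3²) ≈ 3.3 units.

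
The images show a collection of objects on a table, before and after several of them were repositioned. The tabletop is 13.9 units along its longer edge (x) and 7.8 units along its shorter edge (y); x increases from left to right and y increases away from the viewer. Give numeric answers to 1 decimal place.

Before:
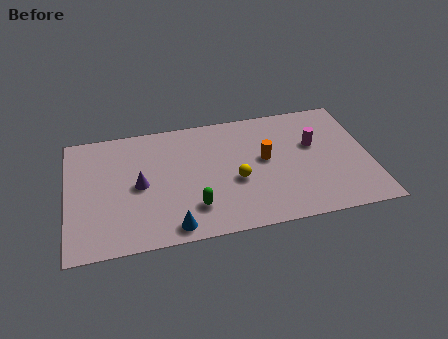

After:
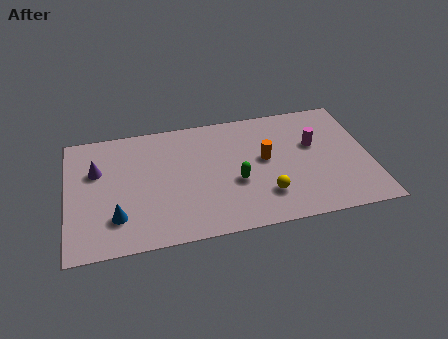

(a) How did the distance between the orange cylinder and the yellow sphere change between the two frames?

+0.5

Before: roughly 1.8 units apart; after: 2.3. That's 0.5 units further apart.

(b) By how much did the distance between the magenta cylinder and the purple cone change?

+1.8

Before: roughly 8.2 units apart; after: 10.0. That's 1.8 units further apart.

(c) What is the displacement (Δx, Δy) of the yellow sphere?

(1.3, -1.2)

The yellow sphere was at about (7.7, 3.2) and moved to about (9.0, 2.0).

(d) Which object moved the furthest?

the blue cone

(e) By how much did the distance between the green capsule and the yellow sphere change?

-0.7

The distance was about 2.4 in the first image and 1.7 in the second, so they moved 0.7 units closer together.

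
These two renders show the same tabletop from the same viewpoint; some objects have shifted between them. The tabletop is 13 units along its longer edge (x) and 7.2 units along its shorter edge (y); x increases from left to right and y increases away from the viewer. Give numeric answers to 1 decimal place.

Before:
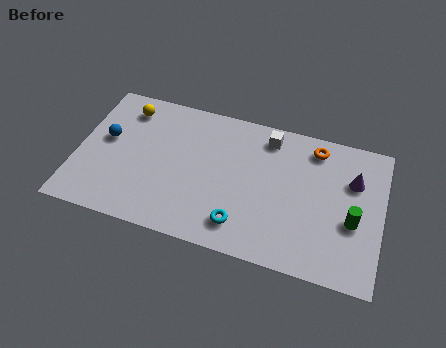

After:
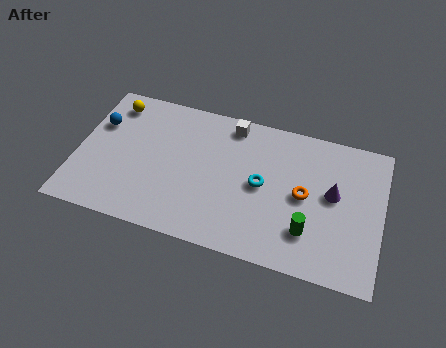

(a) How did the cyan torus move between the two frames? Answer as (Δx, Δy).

(0.7, 2.2)

The cyan torus was at about (7.2, 1.4) and moved to about (7.9, 3.6).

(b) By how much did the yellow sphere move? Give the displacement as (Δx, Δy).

(-0.6, 0.1)

The yellow sphere started near (1.9, 5.9) and ended near (1.3, 6.0).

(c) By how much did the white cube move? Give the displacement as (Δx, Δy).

(-1.6, 0.2)

From the two frames, the white cube sits at roughly (8.0, 6.1) before and (6.4, 6.3) after.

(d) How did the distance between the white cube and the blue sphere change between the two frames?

-1.3

The distance was about 7.1 in the first image and 5.8 in the second, so they moved 1.3 units closer together.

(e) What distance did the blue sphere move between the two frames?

0.8

The blue sphere was near (1.2, 4.1) before and (0.8, 4.8) after, so it travelled √(0.4² + 0.7²) ≈ 0.8 units.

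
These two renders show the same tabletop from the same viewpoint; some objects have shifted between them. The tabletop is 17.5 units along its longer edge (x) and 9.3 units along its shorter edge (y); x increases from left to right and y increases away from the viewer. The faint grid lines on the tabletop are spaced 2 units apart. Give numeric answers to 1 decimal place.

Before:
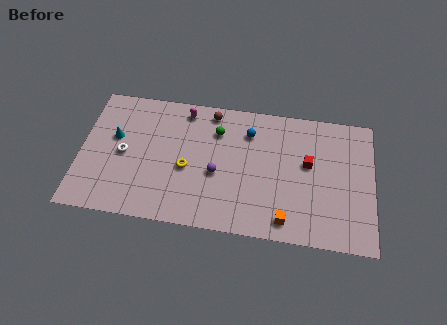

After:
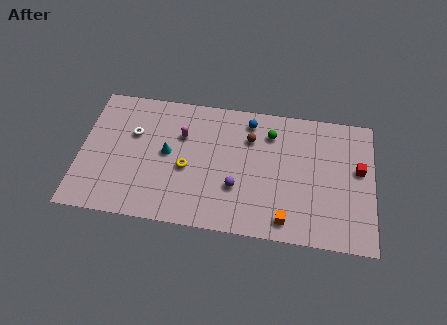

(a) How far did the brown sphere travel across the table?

2.8

The brown sphere was near (7.7, 8.2) before and (10.1, 6.7) after, so it travelled √(2.4² + 1.5²) ≈ 2.8 units.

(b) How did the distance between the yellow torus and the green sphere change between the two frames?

+2.5

The distance was about 3.4 in the first image and 5.9 in the second, so they moved 2.5 units further apart.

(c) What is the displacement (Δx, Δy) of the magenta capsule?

(-0.1, -1.8)

The magenta capsule was at about (6.1, 8.1) and moved to about (6.0, 6.3).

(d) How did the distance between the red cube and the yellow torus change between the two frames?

+3.0

Before: roughly 7.3 units apart; after: 10.3. That's 3.0 units further apart.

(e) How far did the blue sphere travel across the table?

0.8

From (10.0, 7.1) to (10.0, 7.9), the blue sphere covered √(0.0² + 0.8²) ≈ 0.8 units.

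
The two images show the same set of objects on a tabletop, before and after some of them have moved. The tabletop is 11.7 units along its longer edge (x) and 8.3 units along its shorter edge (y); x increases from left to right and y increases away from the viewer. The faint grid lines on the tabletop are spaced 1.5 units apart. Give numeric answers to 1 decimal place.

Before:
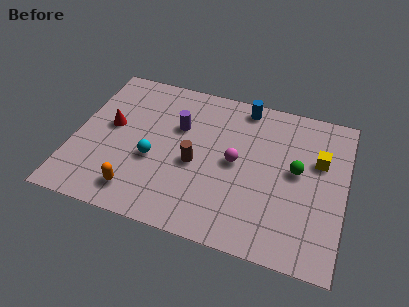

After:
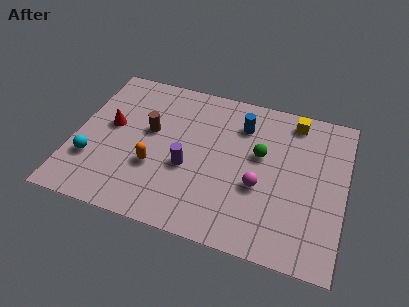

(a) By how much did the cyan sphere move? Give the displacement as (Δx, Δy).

(-2.6, -0.8)

From the two frames, the cyan sphere sits at roughly (3.5, 3.3) before and (0.9, 2.5) after.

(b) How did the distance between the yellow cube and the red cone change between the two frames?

-0.8

The distance was about 9.0 in the first image and 8.2 in the second, so they moved 0.8 units closer together.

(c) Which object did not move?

the red cone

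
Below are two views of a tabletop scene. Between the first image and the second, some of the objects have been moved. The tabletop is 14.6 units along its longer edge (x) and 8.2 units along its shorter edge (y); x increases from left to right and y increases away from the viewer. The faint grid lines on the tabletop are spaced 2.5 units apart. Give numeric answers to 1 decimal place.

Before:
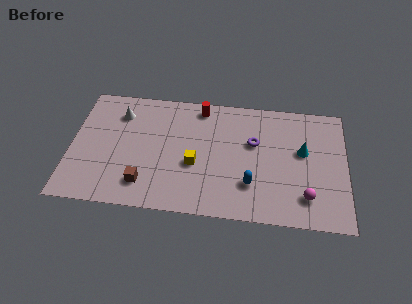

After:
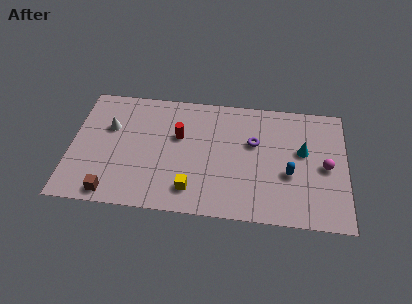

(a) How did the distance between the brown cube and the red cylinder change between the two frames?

-0.8

The distance was about 6.2 in the first image and 5.4 in the second, so they moved 0.8 units closer together.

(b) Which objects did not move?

the cyan cone and the purple torus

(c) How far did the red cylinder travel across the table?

2.4

The red cylinder moved from about (6.8, 7.2) to (5.7, 5.1), a distance of √(1.1² + 2.1²) ≈ 2.4.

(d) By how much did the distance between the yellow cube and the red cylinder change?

-0.3

Before: roughly 3.9 units apart; after: 3.6. That's 0.3 units closer together.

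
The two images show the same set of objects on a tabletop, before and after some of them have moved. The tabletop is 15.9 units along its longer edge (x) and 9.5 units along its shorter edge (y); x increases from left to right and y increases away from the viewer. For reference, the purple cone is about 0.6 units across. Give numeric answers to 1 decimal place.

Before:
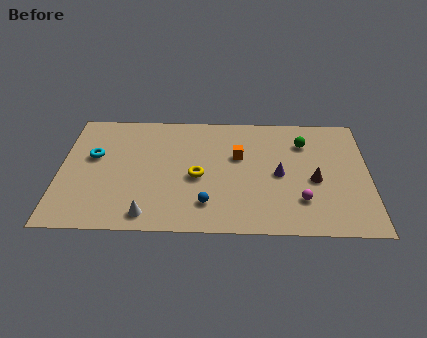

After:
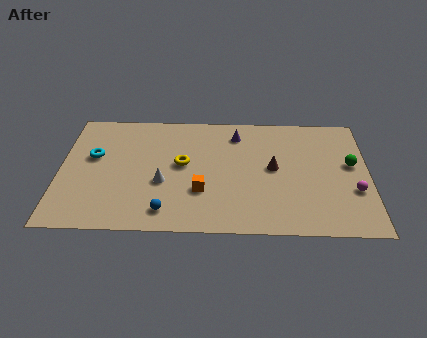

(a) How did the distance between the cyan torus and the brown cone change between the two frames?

-2.2

Before: roughly 11.5 units apart; after: 9.3. That's 2.2 units closer together.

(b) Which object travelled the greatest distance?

the purple cone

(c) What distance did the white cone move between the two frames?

2.6

From (4.6, 1.2) to (5.3, 3.7), the white cone covered √(0.7² + 2.5²) ≈ 2.6 units.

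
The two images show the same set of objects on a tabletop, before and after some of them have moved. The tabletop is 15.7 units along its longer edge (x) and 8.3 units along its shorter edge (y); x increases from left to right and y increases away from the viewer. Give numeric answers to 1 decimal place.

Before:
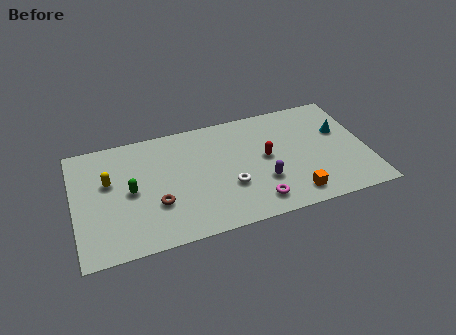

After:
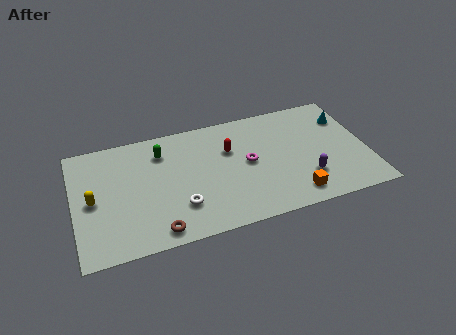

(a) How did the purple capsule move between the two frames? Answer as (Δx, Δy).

(2.3, -0.4)

From the two frames, the purple capsule sits at roughly (10.0, 2.7) before and (12.3, 2.3) after.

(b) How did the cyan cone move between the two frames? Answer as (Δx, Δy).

(0.4, 0.9)

The cyan cone was at about (14.4, 5.2) and moved to about (14.8, 6.1).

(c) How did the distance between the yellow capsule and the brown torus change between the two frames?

+1.1

They were about 3.3 units apart before and 4.4 after — 1.1 units further apart.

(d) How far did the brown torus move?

1.8

The brown torus was near (4.3, 2.8) before and (4.2, 1.0) after, so it travelled √(0.1² + 1.8²) ≈ 1.8 units.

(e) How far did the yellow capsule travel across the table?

1.4

The yellow capsule was near (1.9, 5.1) before and (1.0, 4.0) after, so it travelled √(0.9² + 1.1²) ≈ 1.4 units.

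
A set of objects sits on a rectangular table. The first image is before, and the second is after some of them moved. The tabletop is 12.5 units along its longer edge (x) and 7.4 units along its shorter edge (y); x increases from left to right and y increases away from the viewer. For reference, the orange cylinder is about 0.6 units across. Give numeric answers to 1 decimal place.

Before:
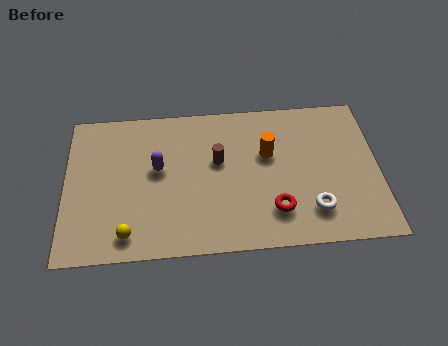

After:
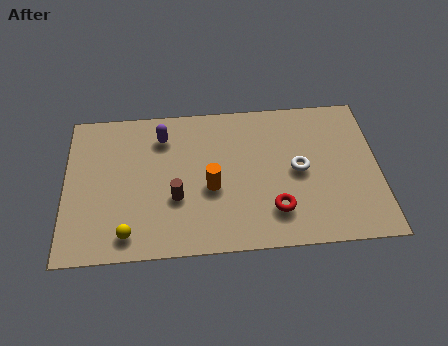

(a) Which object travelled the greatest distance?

the orange cylinder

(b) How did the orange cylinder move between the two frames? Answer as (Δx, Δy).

(-2.3, -1.5)

The orange cylinder started near (8.1, 4.6) and ended near (5.8, 3.1).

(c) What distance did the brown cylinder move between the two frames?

2.4

The brown cylinder was near (6.1, 4.4) before and (4.4, 2.7) after, so it travelled √(1.7² + 1.7²) ≈ 2.4 units.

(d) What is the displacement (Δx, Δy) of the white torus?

(-0.5, 2.0)

The white torus started near (9.8, 1.7) and ended near (9.3, 3.7).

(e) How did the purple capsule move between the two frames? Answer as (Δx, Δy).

(0.2, 1.6)

From the two frames, the purple capsule sits at roughly (3.7, 4.2) before and (3.9, 5.8) after.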